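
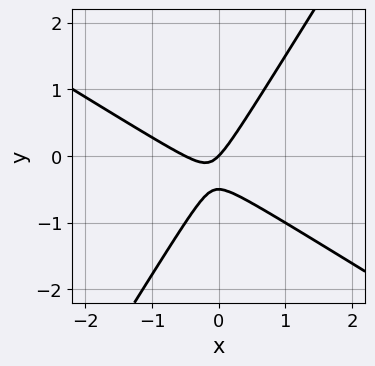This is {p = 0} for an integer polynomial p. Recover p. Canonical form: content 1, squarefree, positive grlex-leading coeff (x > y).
2*x^2 + 2*x*y - 2*y^2 + x - y

(a) The degree is 2 — the shape is more complex than any degree-1 curve.
(b) Observable constraints: it crosses the y-axis at the gridline y = 0; it meets the x-axis at x = 0 (among the integer gridlines).
(c) Solving for integer coefficients yields p as stated.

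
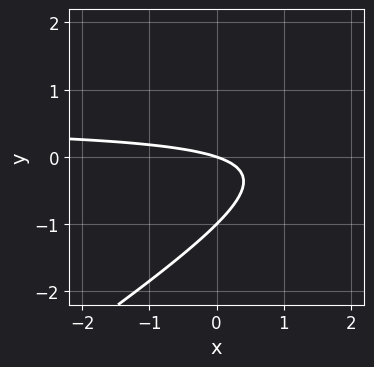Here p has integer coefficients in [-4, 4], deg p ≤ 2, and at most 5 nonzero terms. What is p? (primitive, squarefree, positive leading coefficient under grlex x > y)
2*x*y - 3*y^2 - x - 3*y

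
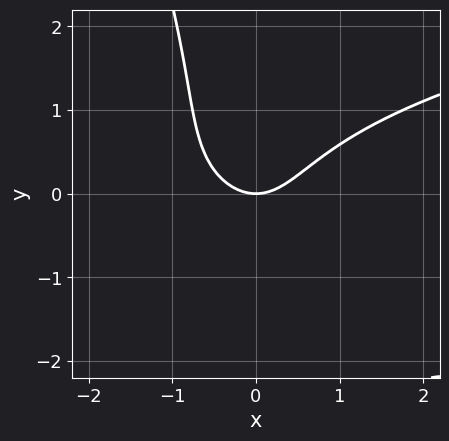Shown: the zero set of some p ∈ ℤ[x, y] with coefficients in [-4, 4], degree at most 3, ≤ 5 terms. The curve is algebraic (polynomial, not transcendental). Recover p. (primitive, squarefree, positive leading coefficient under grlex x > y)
3*x*y^2 + y^3 - 3*x^2 + 3*y

(a) Degree: a generic line meets the curve in up to 3 points, so deg p = 3.
(b) Checking where it meets the axes: it meets the x-axis at x = 0 (among the integer gridlines); it crosses the y-axis at the gridline y = 0.
(c) Putting this together gives p.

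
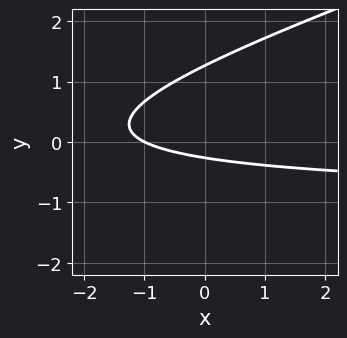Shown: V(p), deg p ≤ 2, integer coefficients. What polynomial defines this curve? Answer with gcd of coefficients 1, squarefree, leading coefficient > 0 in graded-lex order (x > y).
x*y - 3*y^2 + x + 3*y + 1

1. Degree: no degree-1 curve has this shape, so deg p = 2.
2. Reading off the gridlines: it meets the x-axis at x = -1 (among the integer gridlines).
3. Putting this together gives p.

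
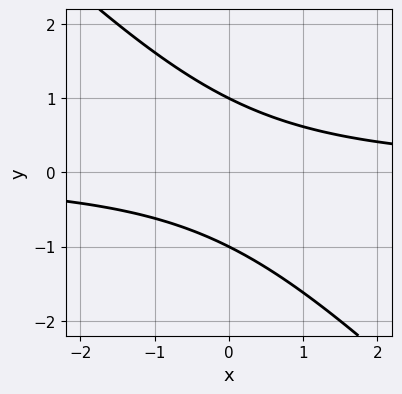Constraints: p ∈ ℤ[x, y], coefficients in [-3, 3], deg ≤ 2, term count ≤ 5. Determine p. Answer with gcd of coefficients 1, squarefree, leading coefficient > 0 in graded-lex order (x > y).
x*y + y^2 - 1

First, deg p = 2. A generic line meets the curve in up to 2 points.
Next, checking where it meets the axes: the y-axis gridline crossings are at y ∈ {-1, 1}; the curve avoids every integer x-axis point in the box.
Finally, the integer polynomial consistent with all of this is the stated p.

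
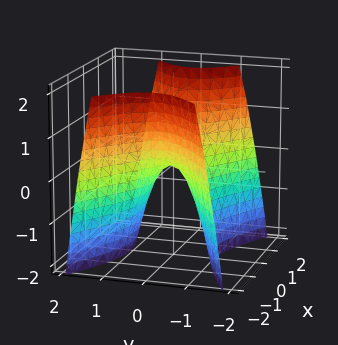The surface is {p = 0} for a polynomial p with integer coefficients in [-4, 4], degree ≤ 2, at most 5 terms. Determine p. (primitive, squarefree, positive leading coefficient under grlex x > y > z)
(a) Degree: a hyperbolic paraboloid; a quadric, so deg p = 2.
(b) Symmetries: mirror symmetry x ↦ −x ⇒ only even powers of x; the y ↦ −y reflection is a symmetry, so y appears only in even powers.
(c) From the visible intercepts: it crosses the x-axis at the gridline x = 0; it crosses the z-axis at the gridline z = 0.
(d) These observations pin down the coefficients.

x^2 - 2*y^2 - z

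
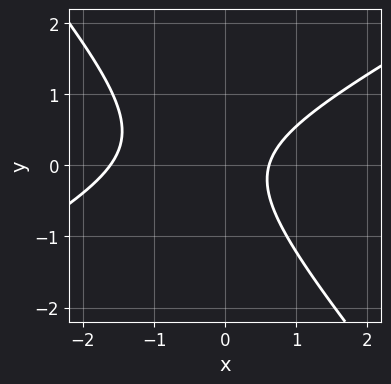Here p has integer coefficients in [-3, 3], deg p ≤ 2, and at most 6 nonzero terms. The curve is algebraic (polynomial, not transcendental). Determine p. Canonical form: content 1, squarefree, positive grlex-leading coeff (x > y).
2*x^2 - 2*x*y - 3*y^2 + 2*x - 2

First, degree: the shape is more complex than any degree-1 curve, so deg p = 2.
Then, observable constraints: the curve avoids every integer y-axis point in the box.
Finally, putting this together gives p.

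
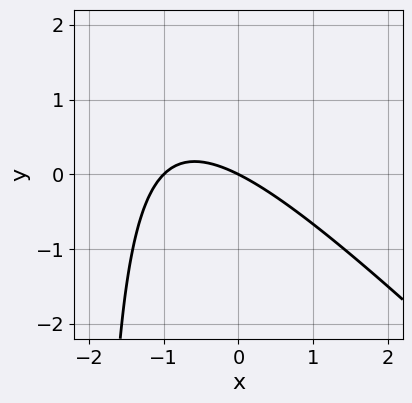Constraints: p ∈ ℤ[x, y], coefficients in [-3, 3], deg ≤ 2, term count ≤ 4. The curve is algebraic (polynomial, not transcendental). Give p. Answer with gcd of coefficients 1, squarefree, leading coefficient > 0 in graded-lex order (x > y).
x^2 + x*y + x + 2*y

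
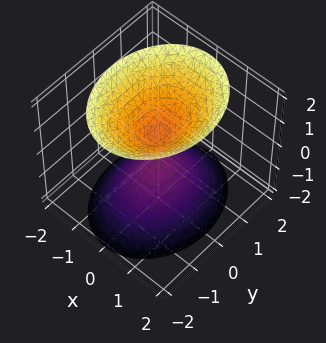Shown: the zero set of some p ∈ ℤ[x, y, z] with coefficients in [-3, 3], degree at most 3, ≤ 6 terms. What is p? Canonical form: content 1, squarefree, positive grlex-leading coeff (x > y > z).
First, I count 2 distinct pieces.
Then, deg p = 2.
Next, symmetries: it's symmetric under y → −y, forcing even powers of y; mirror symmetry z ↦ −z ⇒ only even powers of z; the x ↦ −x reflection is a symmetry, so x appears only in even powers.
Next, reading off the gridlines: no x-intercept at any integer in the box; it misses every integer gridline on the y-axis.
Finally, these observations pin down the coefficients.

3*x^2 + 2*y^2 - 2*z^2 + 1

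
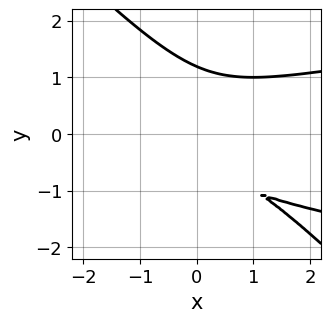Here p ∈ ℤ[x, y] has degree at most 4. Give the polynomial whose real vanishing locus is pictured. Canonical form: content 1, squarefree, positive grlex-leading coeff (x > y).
1. The degree is 3 — no degree-2 curve has this shape.
2. Against the integer gridlines: the curve avoids every integer x-axis point in the box.
3. Putting this together gives p.

2*x*y^2 + 2*y^3 - x^2 - 2*y - 1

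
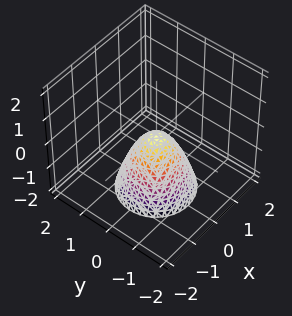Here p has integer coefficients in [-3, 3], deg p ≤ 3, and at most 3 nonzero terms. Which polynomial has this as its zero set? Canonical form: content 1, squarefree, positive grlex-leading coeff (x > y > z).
3*x^2 + 3*y^2 + 2*z

(a) deg p = 2. A single bowl opening along one axis; a quadric.
(b) By symmetry, the surface is invariant under rotation about z: p = q(x² + y², z).
(c) Observable constraints: one y-axis crossing is at y = 0; a circular section at z = -2 has radius between 1 and 2; it meets the x-axis at x = 0 (among the integer gridlines).
(d) Fitting integer coefficients to these (and the overall shape) gives p.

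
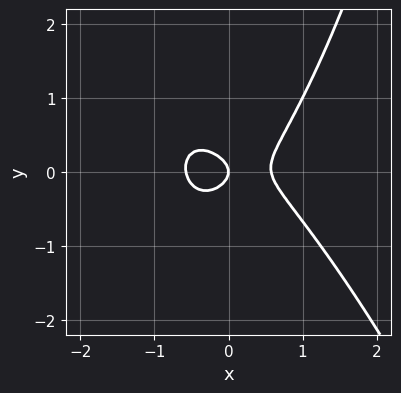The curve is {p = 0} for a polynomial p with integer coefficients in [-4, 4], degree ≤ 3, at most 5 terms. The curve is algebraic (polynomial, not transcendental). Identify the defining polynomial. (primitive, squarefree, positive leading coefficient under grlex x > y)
deg p = 3.
Observable constraints: one x-axis crossing is at x = 0; one y-axis crossing is at y = 0.
These observations pin down the coefficients.

3*x^3 + x^2*y - 3*y^2 - x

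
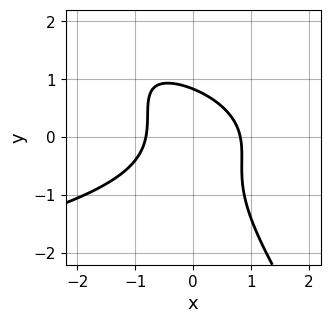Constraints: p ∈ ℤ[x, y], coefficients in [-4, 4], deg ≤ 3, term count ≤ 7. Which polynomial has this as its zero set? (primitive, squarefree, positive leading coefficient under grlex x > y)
3*x*y^2 + 2*y^3 + 3*x^2 + y - 2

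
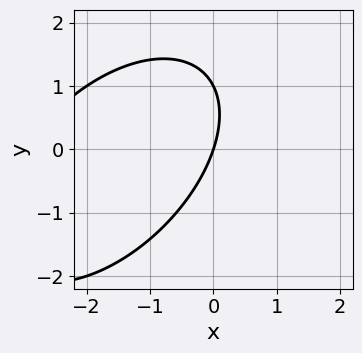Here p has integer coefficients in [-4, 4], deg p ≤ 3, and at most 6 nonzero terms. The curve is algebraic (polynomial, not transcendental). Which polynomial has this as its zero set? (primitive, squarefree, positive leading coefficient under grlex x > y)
Degree: no degree-1 curve has this shape, so deg p = 2.
From the axis intercepts and sections: the y-axis gridline crossings are at y ∈ {0, 1}; one x-axis crossing is at x = 0.
Assembling these constraints gives the stated polynomial.

x^2 - x*y + y^2 + 3*x - y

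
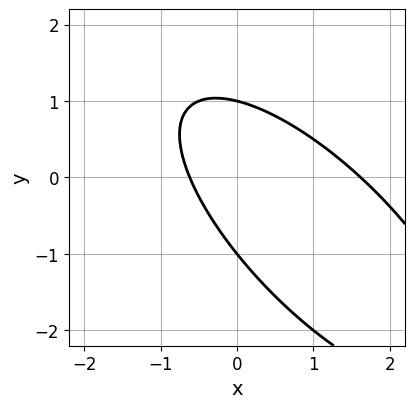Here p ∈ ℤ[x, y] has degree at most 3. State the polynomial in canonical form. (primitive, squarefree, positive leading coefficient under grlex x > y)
(a) Degree: the shape is more complex than any degree-1 curve, so deg p = 2.
(b) From the visible intercepts: among the integer gridlines, it crosses the y-axis at y ∈ {-1, 1}.
(c) Assembling these constraints gives the stated polynomial.

2*x^2 + 3*x*y + 2*y^2 - 2*x - 2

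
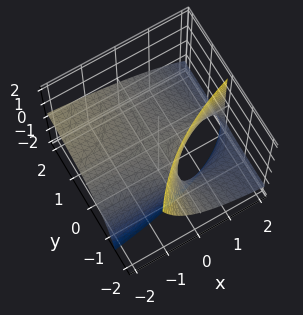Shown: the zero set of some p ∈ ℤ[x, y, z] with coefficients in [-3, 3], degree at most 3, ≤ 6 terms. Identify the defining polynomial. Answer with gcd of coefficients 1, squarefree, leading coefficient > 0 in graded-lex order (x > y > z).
x*y - x*z + 2*y*z + 2*z

(a) deg p = 2. No degree-1 surface has this shape.
(b) From the axis intercepts and sections: every point of the x-axis in the box is on the surface; one z-axis crossing is at z = 0; every point of the y-axis in the box is on the surface.
(c) Putting this together gives p.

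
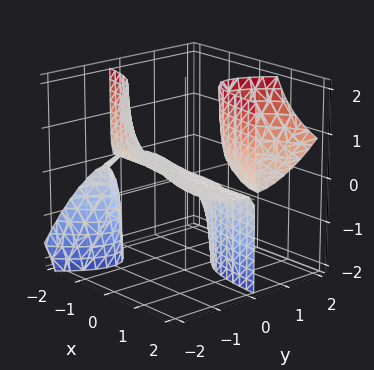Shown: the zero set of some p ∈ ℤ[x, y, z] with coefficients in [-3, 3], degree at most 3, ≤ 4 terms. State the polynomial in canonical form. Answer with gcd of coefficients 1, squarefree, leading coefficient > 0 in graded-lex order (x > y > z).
2*x*y*z - y^3 + y*z - z

I count 2 distinct pieces. They look like related sheets of one shape, so recover p as a whole.
deg p = 3. No degree-2 surface has this shape.
From the axis intercepts and sections: it crosses the z-axis at the gridline z = 0; it meets the y-axis at y = 0 (among the integer gridlines).
Fitting integer coefficients to these (and the overall shape) gives p. Check: (1, 0, 0) on the x-axis lies on the surface, and p(1, 0, 0) = 0. ✓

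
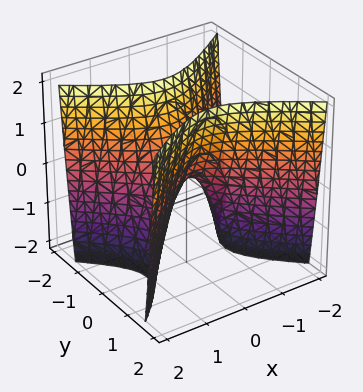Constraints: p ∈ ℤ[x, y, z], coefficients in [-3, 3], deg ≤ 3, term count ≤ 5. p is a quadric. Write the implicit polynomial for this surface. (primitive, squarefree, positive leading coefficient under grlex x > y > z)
(a) deg p = 2. A hyperbolic paraboloid; a quadric.
(b) Symmetries: mirror symmetry y ↦ −y ⇒ only even powers of y; mirror symmetry x ↦ −x ⇒ only even powers of x.
(c) Reading off the gridlines: it crosses the x-axis at the gridline x = 0; one z-axis crossing is at z = 0; one y-axis crossing is at y = 0.
(d) Together with the visible shape, these determine p as stated.

2*x^2 - 3*y^2 + z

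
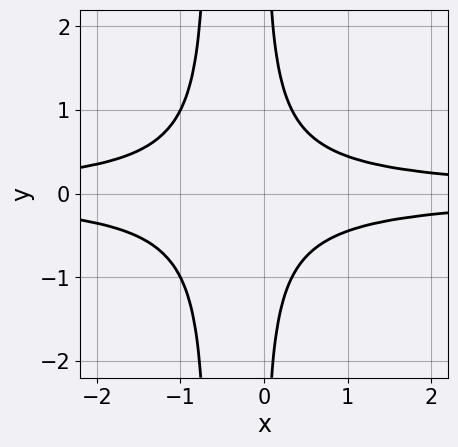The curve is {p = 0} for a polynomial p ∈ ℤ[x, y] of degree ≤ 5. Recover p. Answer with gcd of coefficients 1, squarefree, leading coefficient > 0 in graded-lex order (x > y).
The degree is 4 — the shape is more complex than any degree-3 curve.
Symmetries: mirror symmetry y ↦ −y ⇒ only even powers of y.
From the visible intercepts: no x-intercept at any integer in the box; the curve avoids every integer y-axis point in the box.
The integer polynomial consistent with all of this is the stated p.

3*x^2*y^2 + 2*x*y^2 - 1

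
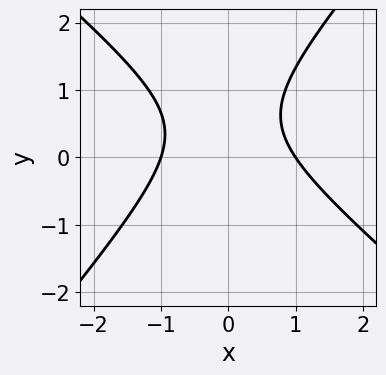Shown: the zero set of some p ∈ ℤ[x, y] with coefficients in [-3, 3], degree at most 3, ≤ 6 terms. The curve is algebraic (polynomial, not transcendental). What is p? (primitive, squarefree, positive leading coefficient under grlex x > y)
3*x^2 + x*y - 3*y^2 + 3*y - 3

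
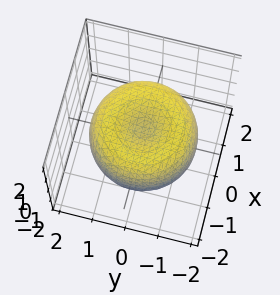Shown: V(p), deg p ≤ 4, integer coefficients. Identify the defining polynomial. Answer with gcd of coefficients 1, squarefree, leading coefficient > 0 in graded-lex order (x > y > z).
x^4 + 2*x^2*y^2 + y^4 - 2*x^2 - 2*y^2 + 2*z^2 - 1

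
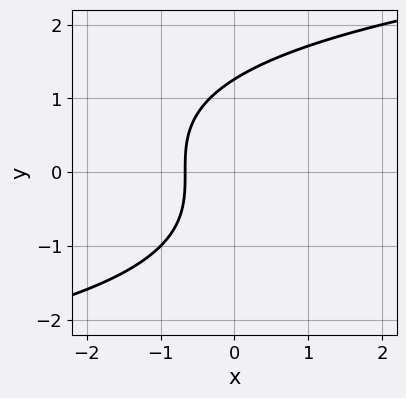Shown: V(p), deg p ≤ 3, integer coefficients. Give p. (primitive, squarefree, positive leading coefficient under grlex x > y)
y^3 - 3*x - 2

First, degree: a generic line meets the curve in up to 3 points, so deg p = 3.
Finally, the integer polynomial consistent with all of this is the stated p.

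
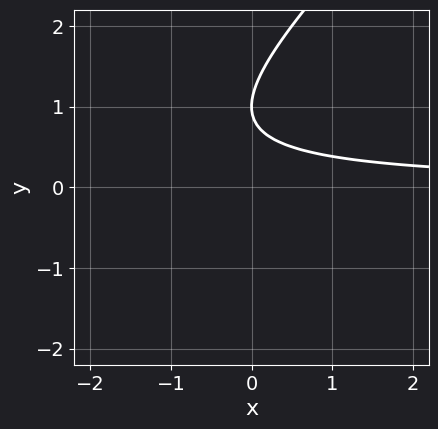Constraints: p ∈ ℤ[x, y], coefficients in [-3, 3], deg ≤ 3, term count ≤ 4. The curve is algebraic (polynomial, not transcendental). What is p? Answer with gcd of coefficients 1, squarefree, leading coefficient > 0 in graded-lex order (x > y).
x*y - y^2 + 2*y - 1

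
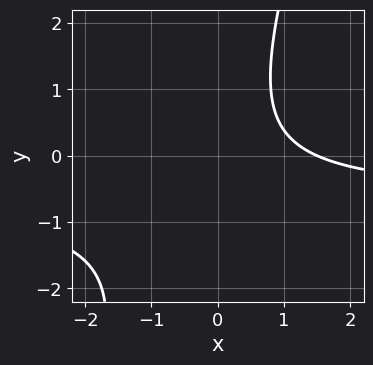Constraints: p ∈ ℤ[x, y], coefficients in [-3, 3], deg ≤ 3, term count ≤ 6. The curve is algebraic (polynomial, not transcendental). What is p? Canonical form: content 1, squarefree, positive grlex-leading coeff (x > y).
3*x*y - y^2 + 2*x - 3

Degree: the shape is more complex than any degree-1 curve, so deg p = 2.
Reading off the gridlines: the curve avoids every integer y-axis point in the box.
Fitting integer coefficients to these (and the overall shape) gives p.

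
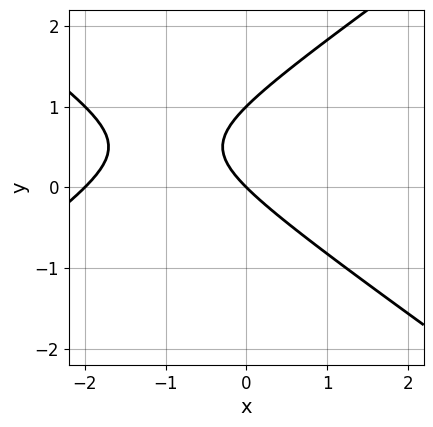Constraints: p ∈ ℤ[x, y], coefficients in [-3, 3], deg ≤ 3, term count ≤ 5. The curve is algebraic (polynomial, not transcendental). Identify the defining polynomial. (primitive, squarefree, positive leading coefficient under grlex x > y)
x^2 - 2*y^2 + 2*x + 2*y

First, deg p = 2.
Then, from the axis intercepts and sections: the x-axis gridline crossings are at x ∈ {-2, 0}; among the integer gridlines, it crosses the y-axis at y ∈ {0, 1}.
Finally, these observations pin down the coefficients.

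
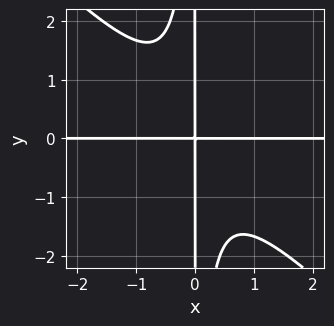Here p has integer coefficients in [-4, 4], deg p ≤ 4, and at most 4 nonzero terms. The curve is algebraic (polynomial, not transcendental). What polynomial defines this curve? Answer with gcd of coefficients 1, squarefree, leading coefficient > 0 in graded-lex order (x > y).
3*x^3*y + 3*x^2*y^2 + 2*x*y

1. deg p = 4.
2. Checking where it meets the axes: the visible x-axis segment lies entirely on the curve; every point of the y-axis in the box is on the curve.
3. Fitting integer coefficients to these (and the overall shape) gives p.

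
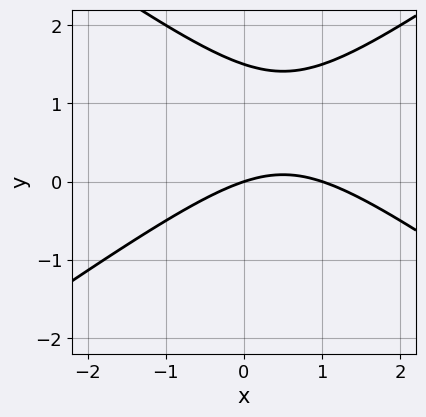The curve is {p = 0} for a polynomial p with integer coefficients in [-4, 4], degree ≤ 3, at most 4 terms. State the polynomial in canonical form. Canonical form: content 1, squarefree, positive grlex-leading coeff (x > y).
The degree is 2 — no degree-1 curve has this shape.
From the visible intercepts: among the integer gridlines, it crosses the x-axis at x ∈ {0, 1}; it crosses the y-axis at the gridline y = 0.
The integer polynomial consistent with all of this is the stated p.

x^2 - 2*y^2 - x + 3*y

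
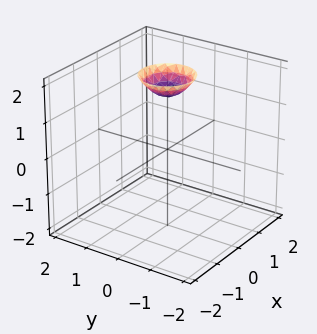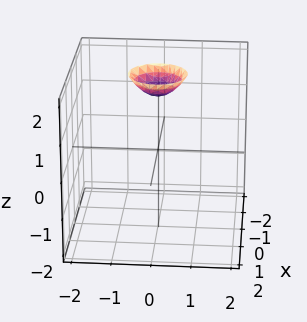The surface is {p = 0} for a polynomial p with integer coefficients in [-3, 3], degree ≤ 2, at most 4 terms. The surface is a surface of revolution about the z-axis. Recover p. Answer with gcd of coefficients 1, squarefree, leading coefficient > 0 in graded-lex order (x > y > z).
2*x^2 + 2*y^2 - 2*z + 3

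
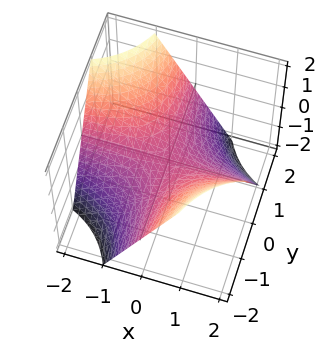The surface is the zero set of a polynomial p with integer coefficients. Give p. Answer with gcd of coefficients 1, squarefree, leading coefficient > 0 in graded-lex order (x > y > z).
x*y + z

deg p = 2.
From the axis intercepts and sections: every point of the y-axis in the box is on the surface; every point of the x-axis in the box is on the surface; one z-axis crossing is at z = 0.
Assembling these constraints gives the stated polynomial.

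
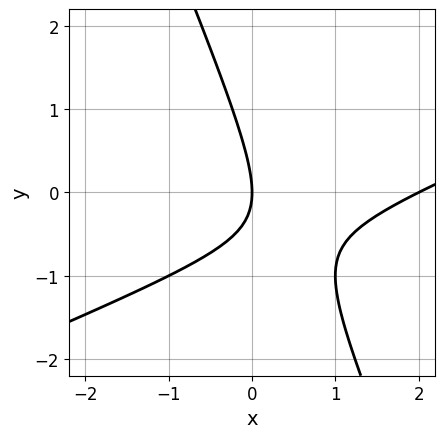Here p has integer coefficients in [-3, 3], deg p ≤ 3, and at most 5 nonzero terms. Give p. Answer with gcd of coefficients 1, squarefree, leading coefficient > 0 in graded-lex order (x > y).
x^2 - 2*x*y - y^2 - 2*x

(a) Degree: no degree-1 curve has this shape, so deg p = 2.
(b) Observable constraints: among the integer gridlines, it crosses the x-axis at x ∈ {0, 2}; it crosses the y-axis at the gridline y = 0.
(c) Solving for integer coefficients yields p as stated.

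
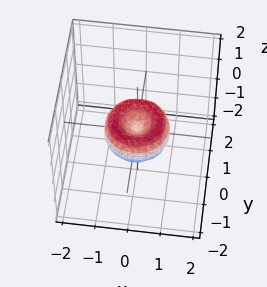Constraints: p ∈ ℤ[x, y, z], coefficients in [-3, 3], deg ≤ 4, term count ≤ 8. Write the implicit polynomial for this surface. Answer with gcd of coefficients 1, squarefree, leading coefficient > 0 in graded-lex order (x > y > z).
x^4 + 2*x^2*y^2 + y^4 - x^2 - y^2 + z^2

1. The degree is 4 — no degree-3 surface has this shape.
2. By symmetry, the surface is invariant under rotation about z: p = q(x² + y², z).
3. From the visible intercepts: among the integer gridlines, it crosses the y-axis at y ∈ {-1, 0, 1}; a circular section at z = 0 has radius exactly 1; the x-axis gridline crossings are at x ∈ {-1, 0, 1}.
4. Solving for integer coefficients yields p as stated.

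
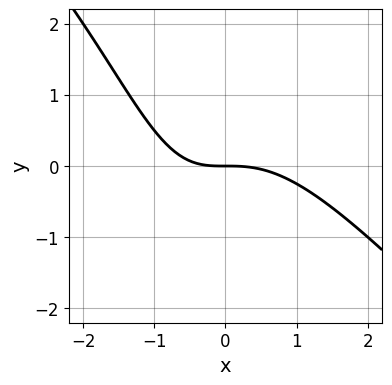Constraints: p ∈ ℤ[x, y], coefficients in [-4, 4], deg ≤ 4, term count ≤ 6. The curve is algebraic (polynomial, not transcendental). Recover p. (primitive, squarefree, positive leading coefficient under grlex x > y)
(a) Degree: a generic line meets the curve in up to 3 points, so deg p = 3.
(b) Observable constraints: one y-axis crossing is at y = 0; it crosses the x-axis at the gridline x = 0.
(c) The integer polynomial consistent with all of this is the stated p.

x^3 + x^2*y + x*y + 2*y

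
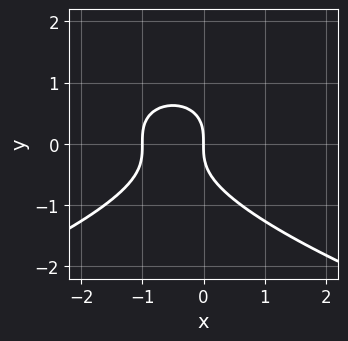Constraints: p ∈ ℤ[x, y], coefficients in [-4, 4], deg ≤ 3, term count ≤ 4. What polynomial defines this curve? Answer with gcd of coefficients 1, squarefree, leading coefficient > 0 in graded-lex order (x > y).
y^3 + x^2 + x

1. deg p = 3.
2. Observable constraints: it crosses the y-axis at the gridline y = 0; the x-axis gridline crossings are at x ∈ {-1, 0}.
3. Solving for integer coefficients yields p as stated.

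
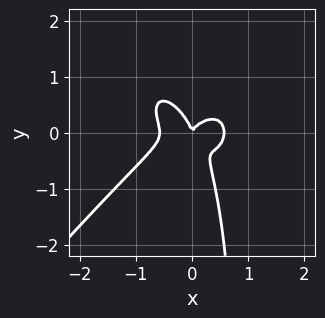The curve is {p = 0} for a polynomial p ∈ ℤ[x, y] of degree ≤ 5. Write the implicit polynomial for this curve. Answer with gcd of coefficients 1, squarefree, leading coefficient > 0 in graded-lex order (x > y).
(a) Degree: the shape is more complex than any degree-3 curve, so deg p = 4.
(b) Against the integer gridlines: it meets the y-axis at y = 0 (among the integer gridlines); one x-axis crossing is at x = 0.
(c) These observations pin down the coefficients.

3*x^4 - 2*x*y^3 + 3*x*y^2 + 2*y^3 - x^2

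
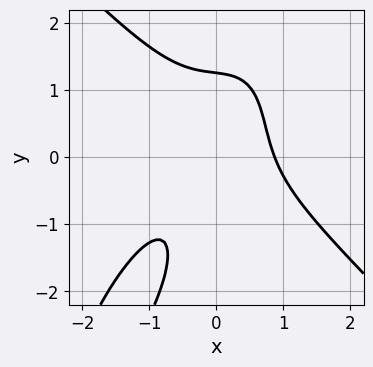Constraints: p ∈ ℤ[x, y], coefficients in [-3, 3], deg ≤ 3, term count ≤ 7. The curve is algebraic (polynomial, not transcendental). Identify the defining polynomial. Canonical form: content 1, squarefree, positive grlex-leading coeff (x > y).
(a) The degree is 3 — a generic line meets the curve in up to 3 points.
(b) Putting this together gives p.

3*x^3 - 2*x*y^2 + y^3 + 3*x*y - 2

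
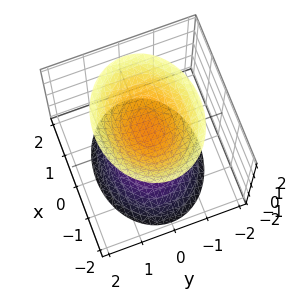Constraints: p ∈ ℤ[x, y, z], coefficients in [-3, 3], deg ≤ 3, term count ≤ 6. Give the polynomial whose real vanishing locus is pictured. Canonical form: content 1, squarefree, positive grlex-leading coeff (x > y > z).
2*x^2 + 3*y^2 - 2*z^2 + 2

1. There are 2 components. Treating them together as one polynomial.
2. deg p = 2. Two sheets facing apart; a quadric.
3. Symmetries: mirror symmetry z ↦ −z ⇒ only even powers of z; the y ↦ −y reflection is a symmetry, so y appears only in even powers; the x ↦ −x reflection is a symmetry, so x appears only in even powers.
4. Checking where it meets the axes: the surface avoids every integer x-axis point in the box; among the integer gridlines, it crosses the z-axis at z ∈ {-1, 1}.
5. The integer polynomial consistent with all of this is the stated p.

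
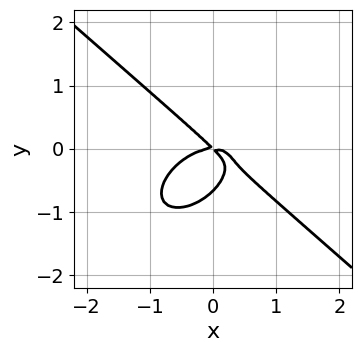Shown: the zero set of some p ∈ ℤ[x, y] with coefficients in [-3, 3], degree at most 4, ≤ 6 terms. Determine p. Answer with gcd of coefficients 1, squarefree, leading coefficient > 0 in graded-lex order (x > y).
1. The degree is 3 — no degree-2 curve has this shape.
2. From the visible intercepts: it meets the y-axis at y = 0 (among the integer gridlines); one x-axis crossing is at x = 0.
3. Fitting integer coefficients to these (and the overall shape) gives p.

2*x^3 + 3*y^3 + 2*x*y + 2*y^2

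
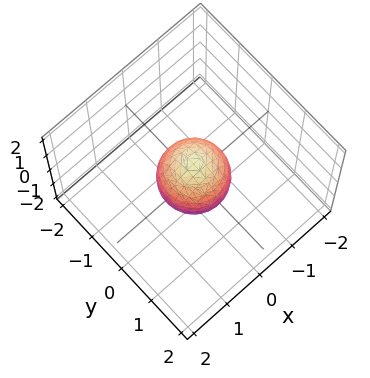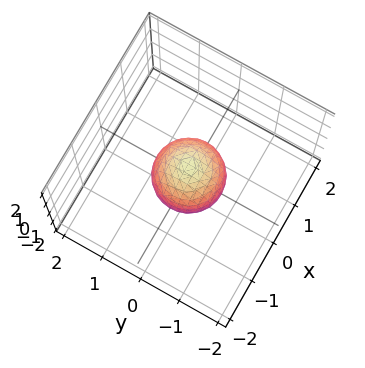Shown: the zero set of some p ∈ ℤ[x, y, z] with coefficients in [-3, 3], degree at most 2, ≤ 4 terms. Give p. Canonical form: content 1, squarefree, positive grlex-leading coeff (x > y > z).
3*x^2 + 3*y^2 + 2*z^2 - 2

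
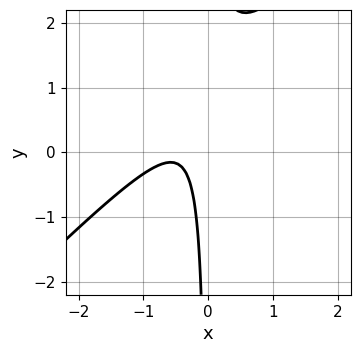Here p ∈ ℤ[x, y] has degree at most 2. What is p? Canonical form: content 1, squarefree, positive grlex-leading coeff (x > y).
3*x^2 - 3*x*y + 3*x + 1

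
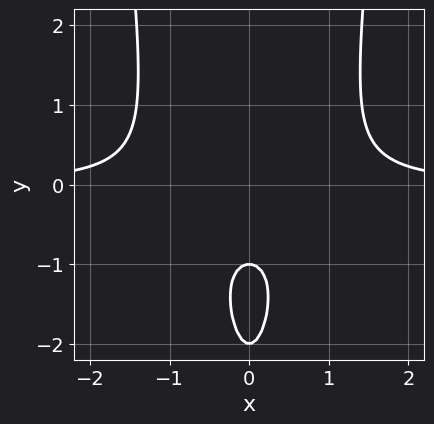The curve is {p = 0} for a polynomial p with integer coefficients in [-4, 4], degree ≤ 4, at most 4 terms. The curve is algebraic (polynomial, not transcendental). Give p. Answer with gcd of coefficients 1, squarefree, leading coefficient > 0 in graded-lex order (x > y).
3*x^2*y - y^2 - 3*y - 2

(a) The degree is 3 — no degree-2 curve has this shape.
(b) Symmetries: it's symmetric under x → −x, forcing even powers of x.
(c) Observable constraints: among the integer gridlines, it crosses the y-axis at y ∈ {-2, -1}; the curve avoids every integer x-axis point in the box.
(d) Fitting integer coefficients to these (and the overall shape) gives p.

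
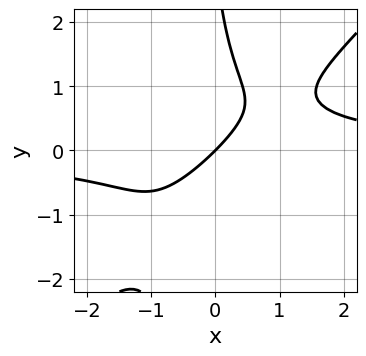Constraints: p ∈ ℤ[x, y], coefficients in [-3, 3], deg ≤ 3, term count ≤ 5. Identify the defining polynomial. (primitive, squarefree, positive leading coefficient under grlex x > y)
3*x^2*y - 3*x*y^2 - y^2 - 3*x + 3*y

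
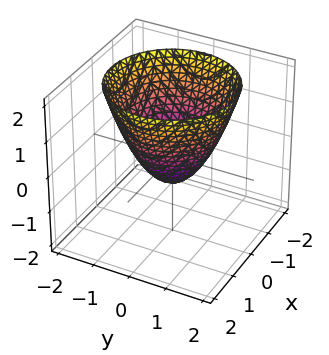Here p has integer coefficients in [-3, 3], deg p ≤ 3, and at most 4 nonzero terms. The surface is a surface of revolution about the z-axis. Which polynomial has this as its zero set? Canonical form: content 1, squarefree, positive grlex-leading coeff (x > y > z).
1. deg p = 2. No degree-1 surface has this shape.
2. Symmetry: the z-axis is an axis of rotation, so x and y enter only as x² + y².
3. Checking where it meets the axes: a circular section at z = 1 has radius between 1 and 2.
4. Matching integer coefficients to the picture gives p.

3*x^2 + 3*y^2 - 3*z - 2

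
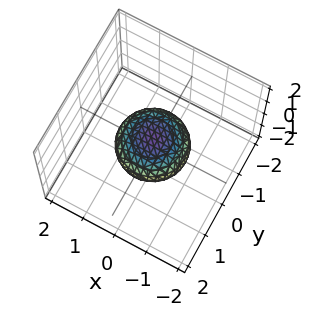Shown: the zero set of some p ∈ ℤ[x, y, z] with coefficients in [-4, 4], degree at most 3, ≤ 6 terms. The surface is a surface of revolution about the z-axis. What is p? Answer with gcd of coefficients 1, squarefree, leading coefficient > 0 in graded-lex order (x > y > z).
First, degree: the shape is more complex than any degree-1 surface, so deg p = 2.
Then, symmetry: the z-axis is an axis of rotation, so x and y enter only as x² + y².
Then, checking where it meets the axes: among the integer gridlines, it crosses the x-axis at x ∈ {-1, 1}; a circular section at z = 0 has radius exactly 1; the y-axis gridline crossings are at y ∈ {-1, 1}.
Finally, the integer polynomial consistent with all of this is the stated p.

x^2 + y^2 + 2*z^2 - 1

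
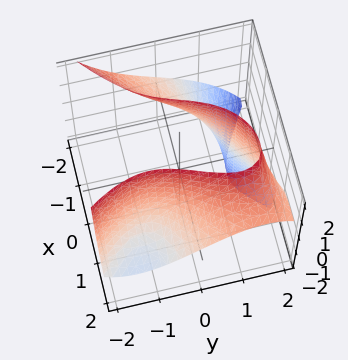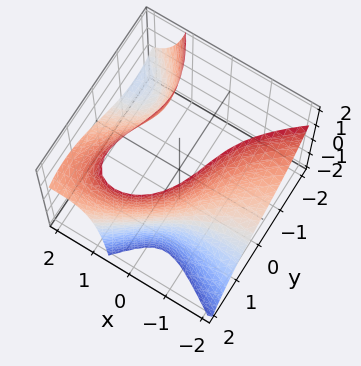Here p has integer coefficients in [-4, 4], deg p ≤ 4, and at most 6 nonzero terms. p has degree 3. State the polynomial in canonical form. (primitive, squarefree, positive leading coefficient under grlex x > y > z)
(a) deg p = 3. A generic line meets the surface in up to 3 points.
(b) Against the integer gridlines: no x-intercept at any integer in the box; the surface avoids every integer z-axis point in the box.
(c) Assembling these constraints gives the stated polynomial.

2*x^2*z + y^3 - 3*x*y - 3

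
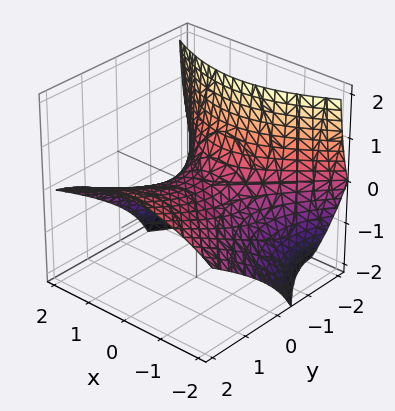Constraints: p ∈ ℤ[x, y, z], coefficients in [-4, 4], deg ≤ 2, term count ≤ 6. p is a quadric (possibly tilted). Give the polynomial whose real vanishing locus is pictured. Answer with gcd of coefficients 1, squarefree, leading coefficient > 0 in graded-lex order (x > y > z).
First, degree: a generic line meets the surface in up to 2 points, so deg p = 2.
Then, against the integer gridlines: it crosses the x-axis at the gridline x = 0; it meets the y-axis at y = 0 (among the integer gridlines).
Finally, the integer polynomial consistent with all of this is the stated p.

x^2 - y^2 + 2*y*z + 3*z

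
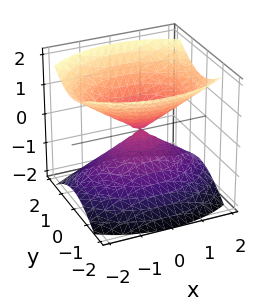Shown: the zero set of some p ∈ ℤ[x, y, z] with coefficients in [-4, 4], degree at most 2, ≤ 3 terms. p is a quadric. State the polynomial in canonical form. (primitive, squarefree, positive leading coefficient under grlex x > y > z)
x^2 + 2*y^2 - 2*z^2

There are 2 components.
The degree is 2 — a double cone through the origin; a quadric.
Symmetries: the y ↦ −y reflection is a symmetry, so y appears only in even powers; the x ↦ −x reflection is a symmetry, so x appears only in even powers; mirror symmetry z ↦ −z ⇒ only even powers of z.
Observable constraints: one z-axis crossing is at z = 0; it crosses the x-axis at the gridline x = 0.
The integer polynomial consistent with all of this is the stated p.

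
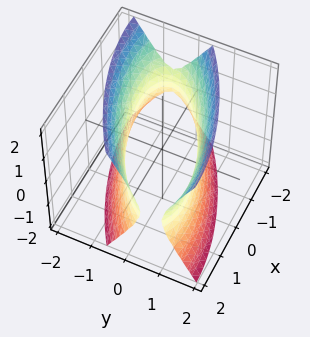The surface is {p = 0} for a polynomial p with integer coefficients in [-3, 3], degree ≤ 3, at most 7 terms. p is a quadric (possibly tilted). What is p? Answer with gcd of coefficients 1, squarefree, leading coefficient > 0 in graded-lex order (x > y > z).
x^2 - 2*x*y + 3*y^2 - z^2 - 3

The degree is 2 — the shape is more complex than any degree-1 surface.
Observable constraints: the surface avoids every integer z-axis point in the box; among the integer gridlines, it crosses the y-axis at y ∈ {-1, 1}.
Together with the visible shape, these determine p as stated.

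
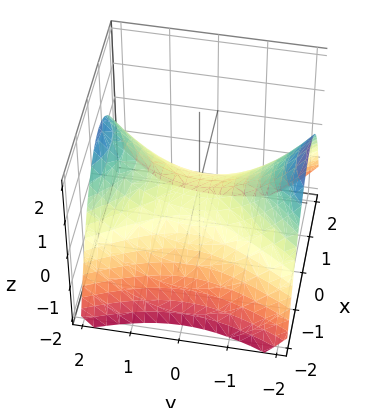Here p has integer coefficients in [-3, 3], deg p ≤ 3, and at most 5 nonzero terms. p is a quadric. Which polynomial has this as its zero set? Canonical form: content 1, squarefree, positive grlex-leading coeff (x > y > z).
1. deg p = 2. A saddle surface; a quadric.
2. Symmetries: the x ↦ −x reflection is a symmetry, so x appears only in even powers; the y ↦ −y reflection is a symmetry, so y appears only in even powers.
3. From the visible intercepts: it crosses the y-axis at the gridline y = 0; it crosses the x-axis at the gridline x = 0.
4. Assembling these constraints gives the stated polynomial.

2*x^2 - y^2 + 3*z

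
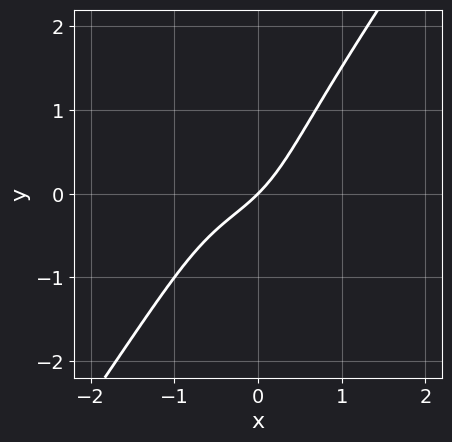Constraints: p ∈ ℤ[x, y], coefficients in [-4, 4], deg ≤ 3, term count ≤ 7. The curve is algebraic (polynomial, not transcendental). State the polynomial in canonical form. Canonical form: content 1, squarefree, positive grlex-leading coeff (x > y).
3*x^3 - y^3 + 2*x^2 + 3*x - 3*y

First, degree: no degree-2 curve has this shape, so deg p = 3.
Then, from the axis intercepts and sections: one x-axis crossing is at x = 0; one y-axis crossing is at y = 0.
Finally, fitting integer coefficients to these (and the overall shape) gives p.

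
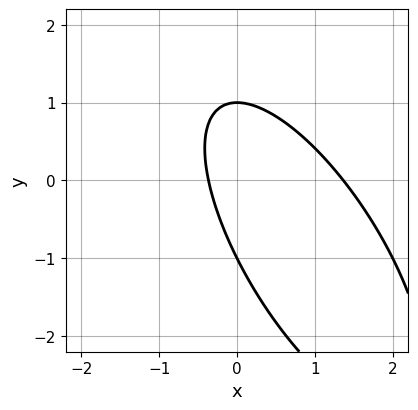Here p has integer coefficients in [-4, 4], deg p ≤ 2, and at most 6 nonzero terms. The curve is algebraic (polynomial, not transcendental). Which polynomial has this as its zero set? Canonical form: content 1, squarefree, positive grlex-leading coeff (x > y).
First, the degree is 2 — the shape is more complex than any degree-1 curve.
Next, reading off the gridlines: among the integer gridlines, it crosses the y-axis at y ∈ {-1, 1}.
Finally, solving for integer coefficients yields p as stated.

2*x^2 + 2*x*y + y^2 - 2*x - 1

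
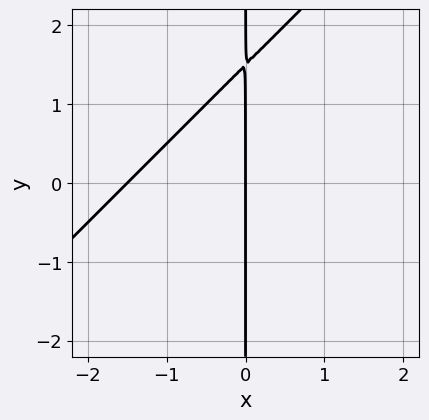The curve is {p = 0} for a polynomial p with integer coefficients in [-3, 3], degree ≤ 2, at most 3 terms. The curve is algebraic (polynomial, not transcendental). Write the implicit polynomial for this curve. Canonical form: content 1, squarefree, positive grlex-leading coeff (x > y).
First, the degree is 2 — a generic line meets the curve in up to 2 points.
Then, observable constraints: every point of the y-axis in the box is on the curve; one x-axis crossing is at x = 0.
Finally, the integer polynomial consistent with all of this is the stated p.

2*x^2 - 2*x*y + 3*x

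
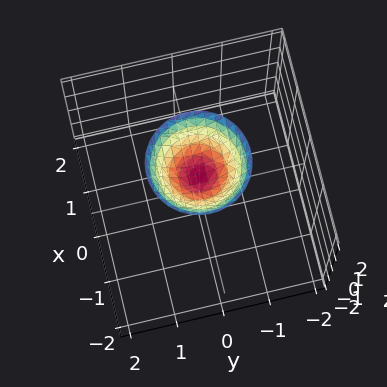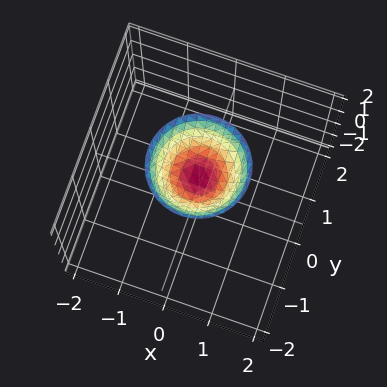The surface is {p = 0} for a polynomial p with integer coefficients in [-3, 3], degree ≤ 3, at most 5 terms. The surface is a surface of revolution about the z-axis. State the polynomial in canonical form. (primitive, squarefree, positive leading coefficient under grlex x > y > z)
(a) Degree: no degree-1 surface has this shape, so deg p = 2.
(b) Symmetry: every cross-section ⟂ z is a circle, so x, y appear only via x² + y².
(c) Checking where it meets the axes: no y-intercept at any integer in the box; a circular section at z = 2 has radius exactly 1.
(d) Matching integer coefficients to the picture gives p. Check: (0, 0, 1) on the z-axis lies on the surface, and p(0, 0, 1) = 0. ✓

x^2 + y^2 - z + 1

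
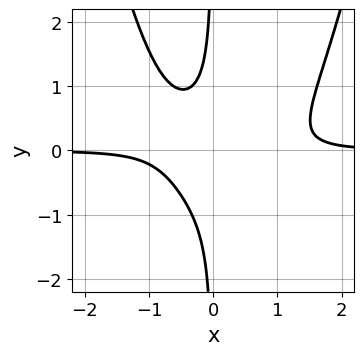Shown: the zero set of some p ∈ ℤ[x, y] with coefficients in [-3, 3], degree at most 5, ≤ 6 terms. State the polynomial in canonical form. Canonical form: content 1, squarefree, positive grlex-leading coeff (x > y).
Degree: a generic line meets the curve in up to 4 points, so deg p = 4.
Checking where it meets the axes: it misses every integer gridline on the x-axis; the curve avoids every integer y-axis point in the box.
The integer polynomial consistent with all of this is the stated p.

3*x^3*y - 2*x^2*y - 3*x*y^2 - x*y - 1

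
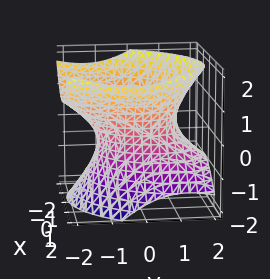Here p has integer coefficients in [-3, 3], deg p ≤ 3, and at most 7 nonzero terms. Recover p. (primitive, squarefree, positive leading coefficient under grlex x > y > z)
1. The degree is 2 — no degree-1 surface has this shape.
2. Reading off the gridlines: among the integer gridlines, it crosses the x-axis at x ∈ {-1, 1}; no z-intercept at any integer in the box.
3. Putting this together gives p.

3*x^2 - x*y + 2*y^2 + 2*y*z - 3*z^2 - 3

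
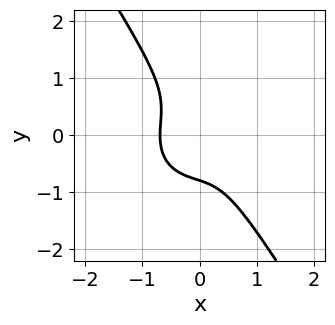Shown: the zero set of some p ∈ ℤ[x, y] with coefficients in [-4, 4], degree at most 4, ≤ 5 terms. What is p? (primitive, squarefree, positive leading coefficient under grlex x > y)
(a) The degree is 3 — no degree-2 curve has this shape.
(b) Putting this together gives p.

3*x^3 + 2*x*y^2 + 2*y^3 + 1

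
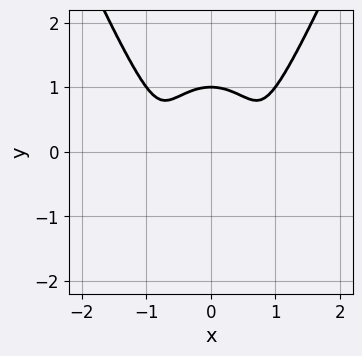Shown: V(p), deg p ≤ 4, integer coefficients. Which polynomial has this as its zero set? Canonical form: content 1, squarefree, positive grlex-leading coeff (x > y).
2*x^4 - y^3 - 2*x^2 + 1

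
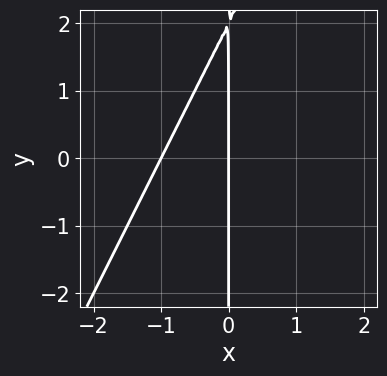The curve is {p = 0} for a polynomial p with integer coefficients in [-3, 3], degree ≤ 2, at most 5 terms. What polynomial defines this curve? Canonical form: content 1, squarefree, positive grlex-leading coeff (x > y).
1. Degree: a generic line meets the curve in up to 2 points, so deg p = 2.
2. From the axis intercepts and sections: the x-axis gridline crossings are at x ∈ {-1, 0}; the visible y-axis segment lies entirely on the curve.
3. Solving for integer coefficients yields p as stated.

2*x^2 - x*y + 2*x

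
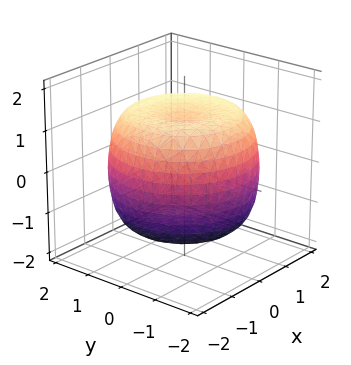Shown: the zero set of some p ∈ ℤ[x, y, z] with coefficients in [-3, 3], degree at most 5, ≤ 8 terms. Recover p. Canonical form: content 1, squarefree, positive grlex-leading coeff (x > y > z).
x^4 + 2*x^2*y^2 + y^4 - 2*x^2 - 2*y^2 + 2*z^2 - 3

1. The degree is 4 — no degree-3 surface has this shape.
2. Symmetry: every cross-section ⟂ z is a circle, so x, y appear only via x² + y².
3. Reading off the gridlines: a circular section at z = 0 has radius between 1 and 2.
4. Fitting integer coefficients to these (and the overall shape) gives p.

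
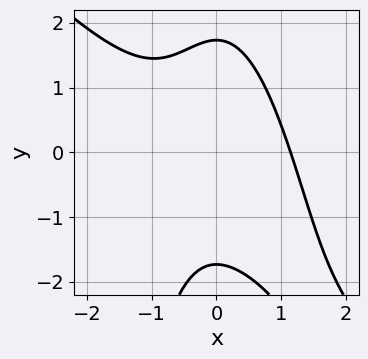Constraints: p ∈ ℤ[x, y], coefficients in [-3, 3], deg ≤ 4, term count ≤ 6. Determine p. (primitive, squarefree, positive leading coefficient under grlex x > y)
Degree: a generic line meets the curve in up to 3 points, so deg p = 3.
The integer polynomial consistent with all of this is the stated p.

2*x^3 + 2*x^2*y + y^2 - 3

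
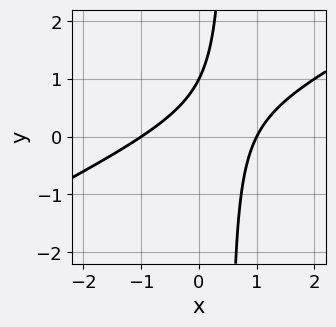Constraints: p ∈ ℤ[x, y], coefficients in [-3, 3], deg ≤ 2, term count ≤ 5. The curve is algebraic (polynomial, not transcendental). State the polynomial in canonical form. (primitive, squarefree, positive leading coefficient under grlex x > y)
(a) Degree: a generic line meets the curve in up to 2 points, so deg p = 2.
(b) Reading off the gridlines: the x-axis gridline crossings are at x ∈ {-1, 1}; it crosses the y-axis at the gridline y = 1.
(c) Assembling these constraints gives the stated polynomial.

x^2 - 2*x*y + y - 1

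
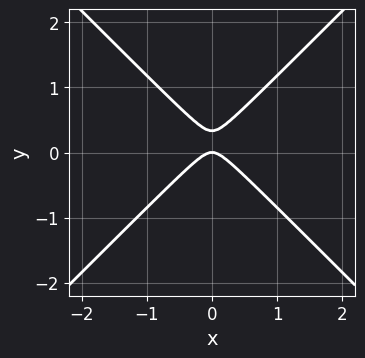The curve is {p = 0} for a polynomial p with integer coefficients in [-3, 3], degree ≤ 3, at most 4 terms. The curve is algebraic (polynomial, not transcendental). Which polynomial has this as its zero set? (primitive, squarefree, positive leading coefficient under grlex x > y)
3*x^2 - 3*y^2 + y

First, degree: a generic line meets the curve in up to 2 points, so deg p = 2.
Then, symmetries: it's symmetric under x → −x, forcing even powers of x.
Next, from the visible intercepts: one y-axis crossing is at y = 0; it crosses the x-axis at the gridline x = 0.
Finally, solving for integer coefficients yields p as stated.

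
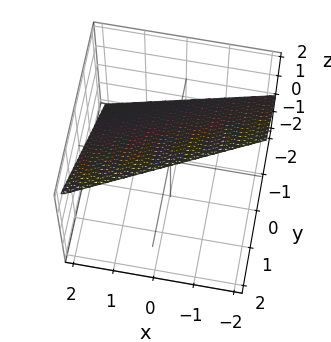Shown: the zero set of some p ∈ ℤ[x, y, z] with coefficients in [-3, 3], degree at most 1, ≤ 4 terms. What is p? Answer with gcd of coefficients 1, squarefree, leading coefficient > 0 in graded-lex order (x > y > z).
x - 2*y + 2*z - 2

1. The degree is 1 — the surface is flat (a plane).
2. From the axis intercepts and sections: one y-axis crossing is at y = -1; it crosses the z-axis at the gridline z = 1.
3. The integer polynomial consistent with all of this is the stated p.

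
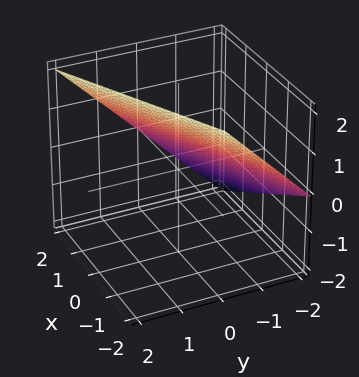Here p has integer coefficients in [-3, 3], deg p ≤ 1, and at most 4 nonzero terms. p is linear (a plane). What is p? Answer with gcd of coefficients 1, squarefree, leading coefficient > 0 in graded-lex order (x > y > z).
First, deg p = 1. The surface is flat (a plane).
Then, from the axis intercepts and sections: it meets the x-axis at x = 2 (among the integer gridlines); it meets the z-axis at z = 1 (among the integer gridlines); it meets the y-axis at y = -1 (among the integer gridlines).
Finally, solving for integer coefficients yields p as stated.

x - 2*y + 2*z - 2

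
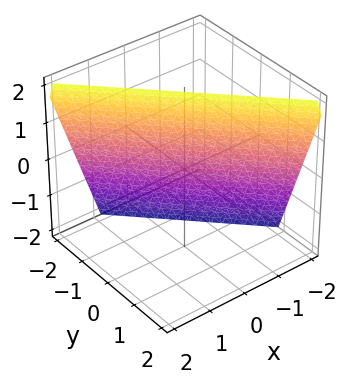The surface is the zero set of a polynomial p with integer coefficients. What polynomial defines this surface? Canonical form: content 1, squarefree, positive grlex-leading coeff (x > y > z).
1. deg p = 1. Every cross-section is a straight line — this is a plane.
2. Observable constraints: it crosses the z-axis at the gridline z = 2.
3. Together with the visible shape, these determine p as stated.

3*x + 3*y - z + 2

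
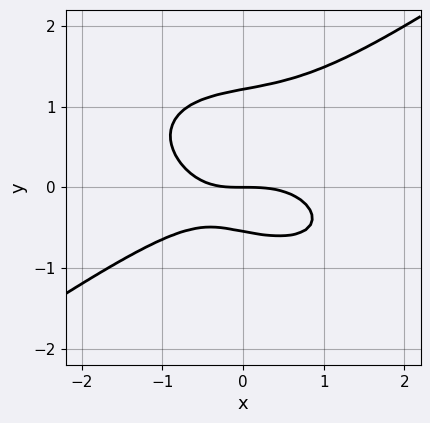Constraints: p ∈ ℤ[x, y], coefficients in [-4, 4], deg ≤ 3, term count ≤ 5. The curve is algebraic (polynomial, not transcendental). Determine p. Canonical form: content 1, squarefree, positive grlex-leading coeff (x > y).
deg p = 3. The shape is more complex than any degree-2 curve.
Against the integer gridlines: one y-axis crossing is at y = 0; one x-axis crossing is at x = 0.
Solving for integer coefficients yields p as stated.

x^3 - 3*y^3 + x*y + 2*y^2 + 2*y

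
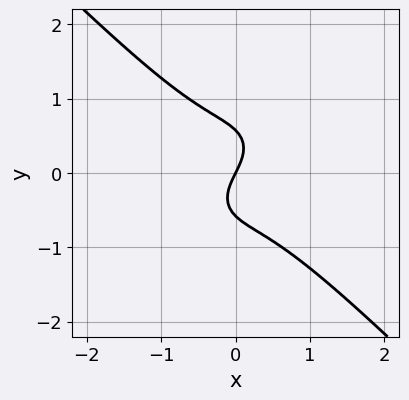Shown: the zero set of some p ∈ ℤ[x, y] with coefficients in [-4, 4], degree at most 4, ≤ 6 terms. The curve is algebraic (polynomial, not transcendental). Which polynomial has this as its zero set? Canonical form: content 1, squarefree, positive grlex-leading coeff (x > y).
3*x^3 + 3*y^3 + 2*x - y

(a) deg p = 3. The shape is more complex than any degree-2 curve.
(b) Checking where it meets the axes: it crosses the x-axis at the gridline x = 0; one y-axis crossing is at y = 0.
(c) Putting this together gives p.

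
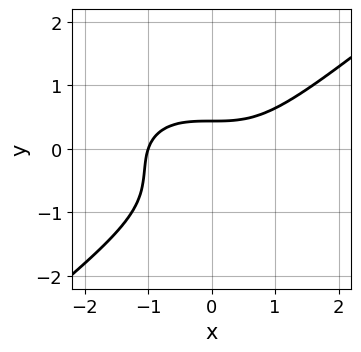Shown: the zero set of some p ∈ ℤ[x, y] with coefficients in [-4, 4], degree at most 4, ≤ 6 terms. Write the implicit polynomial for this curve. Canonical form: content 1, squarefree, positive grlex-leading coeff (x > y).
x^3 - 2*y^3 - 2*y^2 - y + 1

First, deg p = 3.
Next, observable constraints: it crosses the x-axis at the gridline x = -1.
Finally, fitting integer coefficients to these (and the overall shape) gives p.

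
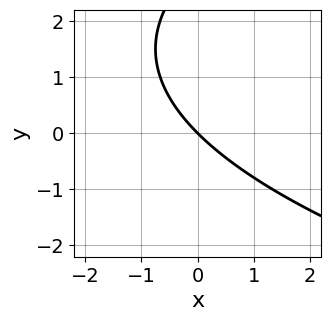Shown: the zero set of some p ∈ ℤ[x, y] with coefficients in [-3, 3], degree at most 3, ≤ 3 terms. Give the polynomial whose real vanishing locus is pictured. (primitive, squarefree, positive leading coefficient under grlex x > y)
deg p = 2. A generic line meets the curve in up to 2 points.
From the axis intercepts and sections: it crosses the y-axis at the gridline y = 0; one x-axis crossing is at x = 0.
Fitting integer coefficients to these (and the overall shape) gives p.

y^2 - 3*x - 3*y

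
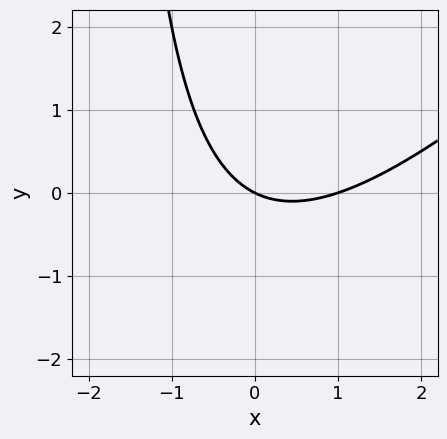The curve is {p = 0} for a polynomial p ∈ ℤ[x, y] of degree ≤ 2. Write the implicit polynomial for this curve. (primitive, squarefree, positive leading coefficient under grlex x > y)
x^2 - x*y - x - 2*y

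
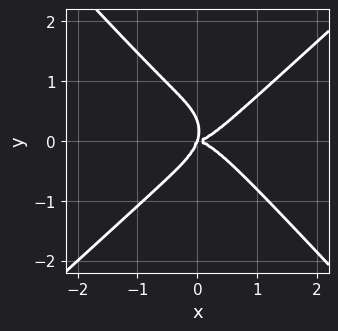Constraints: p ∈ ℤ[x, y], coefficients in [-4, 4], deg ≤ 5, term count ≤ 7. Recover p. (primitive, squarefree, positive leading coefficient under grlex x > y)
3*x^4 - x^3*y - 3*y^4 - 3*x*y^2 + y^3

The degree is 4 — a generic line meets the curve in up to 4 points.
From the visible intercepts: it crosses the y-axis at the gridline y = 0; it meets the x-axis at x = 0 (among the integer gridlines).
Putting this together gives p.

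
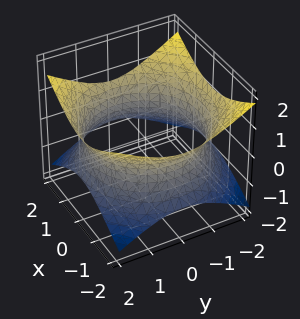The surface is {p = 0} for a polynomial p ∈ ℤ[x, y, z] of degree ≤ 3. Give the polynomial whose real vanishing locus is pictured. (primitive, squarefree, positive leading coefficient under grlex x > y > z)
x^2 + y^2 - 2*z^2 - 3

The degree is 2 — an hourglass — one-sheet hyperboloid; a quadric.
Symmetries: rotational symmetry about the z-axis ⇒ p depends on x, y only through x² + y²; it's symmetric under z → −z, forcing even powers of z.
Checking where it meets the axes: the surface avoids every integer z-axis point in the box; a circular section at z = 0 has radius between 1 and 2.
Together with the visible shape, these determine p as stated.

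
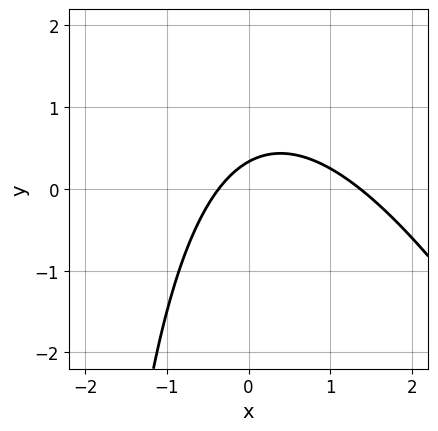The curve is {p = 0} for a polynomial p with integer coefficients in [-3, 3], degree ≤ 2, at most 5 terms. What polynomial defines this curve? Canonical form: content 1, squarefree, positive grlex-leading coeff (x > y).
The degree is 2 — the shape is more complex than any degree-1 curve.
Solving for integer coefficients yields p as stated.

2*x^2 + x*y - 2*x + 3*y - 1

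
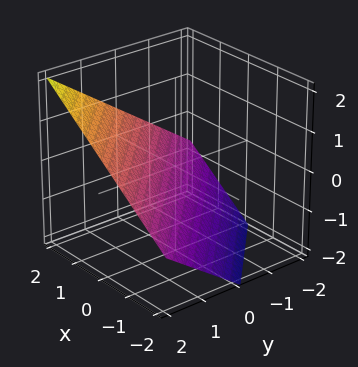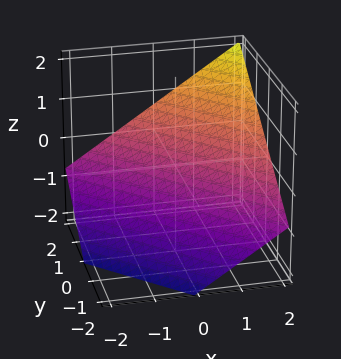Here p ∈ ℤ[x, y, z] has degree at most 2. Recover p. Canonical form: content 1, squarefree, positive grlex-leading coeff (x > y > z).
2*x + 2*y - 3*z - 2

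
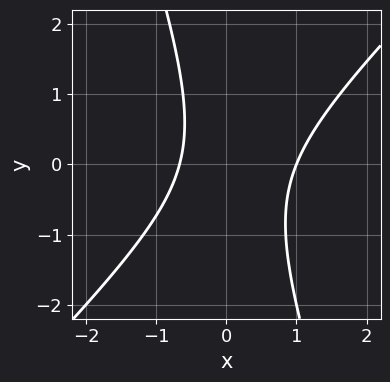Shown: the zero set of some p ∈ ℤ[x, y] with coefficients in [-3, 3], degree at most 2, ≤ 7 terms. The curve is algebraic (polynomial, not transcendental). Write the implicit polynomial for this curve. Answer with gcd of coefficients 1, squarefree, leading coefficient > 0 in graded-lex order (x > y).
3*x^2 - 2*x*y - y^2 - x - 2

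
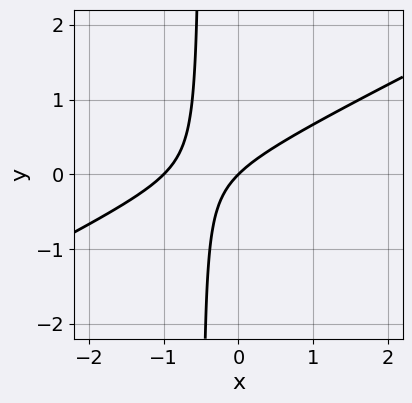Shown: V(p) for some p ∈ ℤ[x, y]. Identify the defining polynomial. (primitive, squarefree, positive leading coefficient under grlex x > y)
x^2 - 2*x*y + x - y

The degree is 2 — a generic line meets the curve in up to 2 points.
Reading off the gridlines: the x-axis gridline crossings are at x ∈ {-1, 0}; one y-axis crossing is at y = 0.
Putting this together gives p.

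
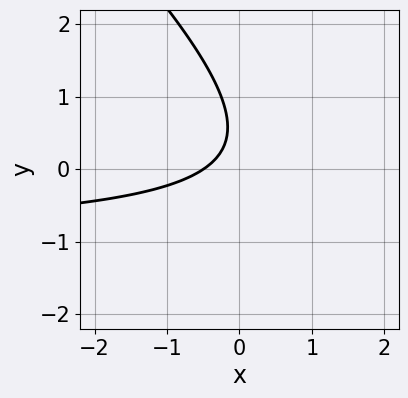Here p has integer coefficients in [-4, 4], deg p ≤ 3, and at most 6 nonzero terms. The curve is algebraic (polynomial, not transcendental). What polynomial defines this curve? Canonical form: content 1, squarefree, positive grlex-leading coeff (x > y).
2*x*y + 2*y^2 + 2*x - 2*y + 1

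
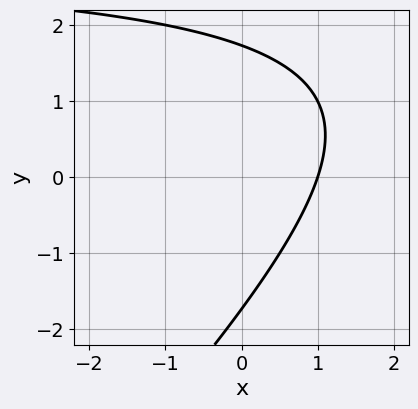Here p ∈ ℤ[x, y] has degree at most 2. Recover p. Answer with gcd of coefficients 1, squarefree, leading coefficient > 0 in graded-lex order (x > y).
x*y - y^2 - 3*x + 3

First, deg p = 2.
Then, reading off the gridlines: it meets the x-axis at x = 1 (among the integer gridlines).
Finally, solving for integer coefficients yields p as stated.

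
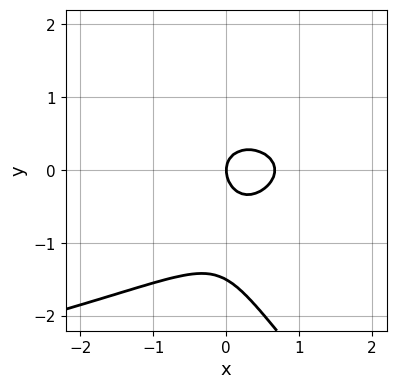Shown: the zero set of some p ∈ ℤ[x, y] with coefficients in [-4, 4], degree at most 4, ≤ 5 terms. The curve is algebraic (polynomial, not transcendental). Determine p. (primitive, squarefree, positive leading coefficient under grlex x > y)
2*x*y^2 + 2*y^3 + 3*x^2 + 3*y^2 - 2*x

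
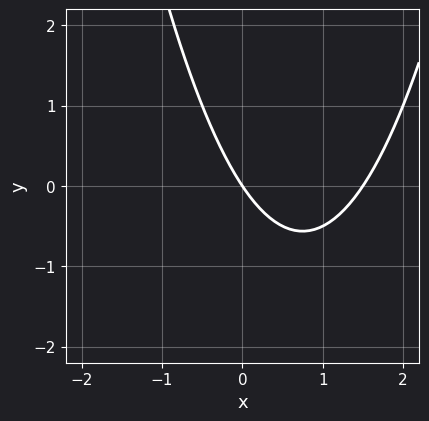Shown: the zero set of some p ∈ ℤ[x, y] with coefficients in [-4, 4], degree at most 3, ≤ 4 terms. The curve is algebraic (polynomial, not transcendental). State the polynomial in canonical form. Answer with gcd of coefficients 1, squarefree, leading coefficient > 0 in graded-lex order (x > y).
2*x^2 - 3*x - 2*y

First, the degree is 2 — a generic line meets the curve in up to 2 points.
Then, observable constraints: it meets the y-axis at y = 0 (among the integer gridlines); it crosses the x-axis at the gridline x = 0.
Finally, together with the visible shape, these determine p as stated.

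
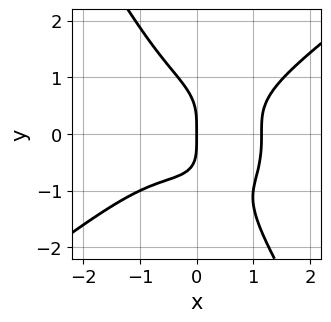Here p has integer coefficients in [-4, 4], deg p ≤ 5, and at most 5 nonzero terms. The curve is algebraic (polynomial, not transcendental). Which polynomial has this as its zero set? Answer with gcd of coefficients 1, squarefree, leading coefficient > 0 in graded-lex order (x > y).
1. The degree is 4 — no degree-3 curve has this shape.
2. Against the integer gridlines: it crosses the y-axis at the gridline y = 0; it meets the x-axis at x = 0 (among the integer gridlines).
3. These observations pin down the coefficients.

2*x^4 - 3*x*y^3 - 2*y^4 - 3*x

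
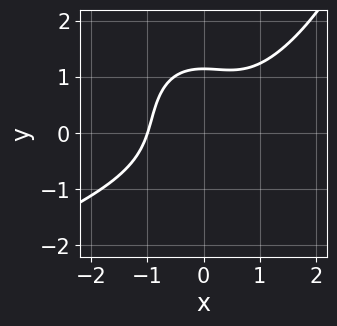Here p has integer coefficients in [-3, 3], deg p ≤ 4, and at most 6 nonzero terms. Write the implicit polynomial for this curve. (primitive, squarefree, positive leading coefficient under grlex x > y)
x^2*y^2 + 3*x^3 - 3*x^2*y - 2*y^3 + 3

Degree: no degree-3 curve has this shape, so deg p = 4.
From the visible intercepts: it meets the x-axis at x = -1 (among the integer gridlines).
Putting this together gives p.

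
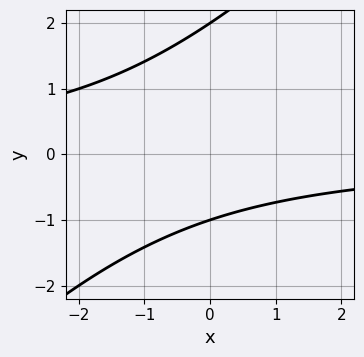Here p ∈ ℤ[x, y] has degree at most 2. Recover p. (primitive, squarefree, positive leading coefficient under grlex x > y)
x*y - y^2 + y + 2

1. Degree: a generic line meets the curve in up to 2 points, so deg p = 2.
2. Observable constraints: the y-axis gridline crossings are at y ∈ {-1, 2}; it misses every integer gridline on the x-axis.
3. The integer polynomial consistent with all of this is the stated p.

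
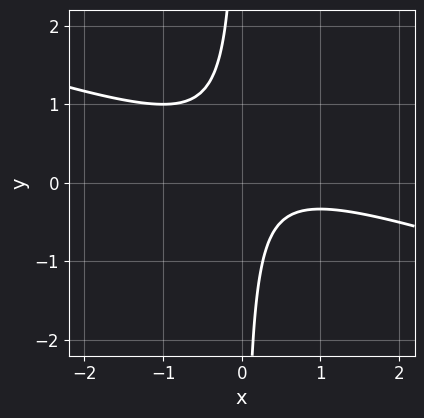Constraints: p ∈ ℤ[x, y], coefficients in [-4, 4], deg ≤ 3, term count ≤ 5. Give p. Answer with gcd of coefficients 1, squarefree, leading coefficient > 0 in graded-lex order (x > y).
1. The degree is 2 — no degree-1 curve has this shape.
2. From the axis intercepts and sections: it misses every integer gridline on the x-axis; no y-intercept at any integer in the box.
3. Assembling these constraints gives the stated polynomial.

x^2 + 3*x*y - x + 1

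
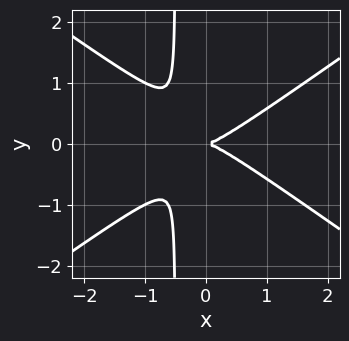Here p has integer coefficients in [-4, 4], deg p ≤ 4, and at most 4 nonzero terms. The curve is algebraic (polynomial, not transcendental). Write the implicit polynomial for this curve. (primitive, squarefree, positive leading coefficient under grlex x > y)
x^3 - 2*x*y^2 - y^2

(a) Degree: a generic line meets the curve in up to 3 points, so deg p = 3.
(b) Symmetries: mirror symmetry y ↦ −y ⇒ only even powers of y.
(c) From the visible intercepts: one x-axis crossing is at x = 0; it meets the y-axis at y = 0 (among the integer gridlines).
(d) Assembling these constraints gives the stated polynomial.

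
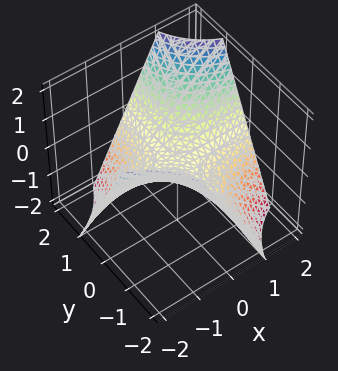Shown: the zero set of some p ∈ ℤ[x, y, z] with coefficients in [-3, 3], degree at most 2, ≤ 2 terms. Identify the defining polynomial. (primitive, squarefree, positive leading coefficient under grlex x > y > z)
The degree is 2 — a saddle surface; a quadric.
From the visible intercepts: every point of the y-axis in the box is on the surface; the visible x-axis segment lies entirely on the surface.
Putting this together gives p.

x*y - z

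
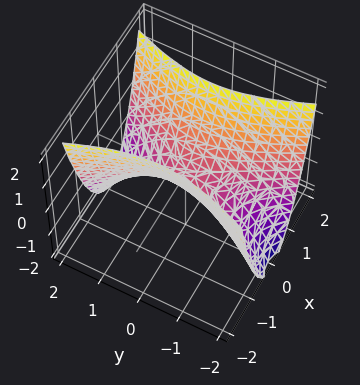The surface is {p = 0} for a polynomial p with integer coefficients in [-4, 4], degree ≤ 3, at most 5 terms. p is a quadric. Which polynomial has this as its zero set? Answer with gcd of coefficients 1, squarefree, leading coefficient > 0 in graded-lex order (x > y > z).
1. deg p = 2.
2. Symmetries: mirror symmetry x ↦ −x ⇒ only even powers of x; the y ↦ −y reflection is a symmetry, so y appears only in even powers.
3. Checking where it meets the axes: it crosses the x-axis at the gridline x = 0; it crosses the y-axis at the gridline y = 0; one z-axis crossing is at z = 0.
4. Assembling these constraints gives the stated polynomial.

3*x^2 - y^2 - 2*z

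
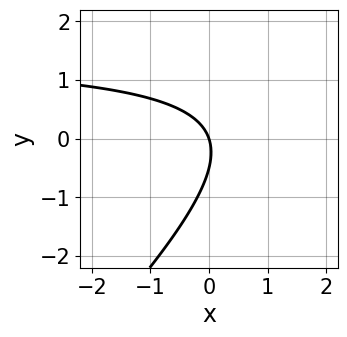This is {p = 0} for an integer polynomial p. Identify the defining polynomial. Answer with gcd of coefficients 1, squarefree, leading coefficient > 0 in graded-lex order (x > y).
2*x*y - 2*y^2 - 3*x - y

deg p = 2. A generic line meets the curve in up to 2 points.
From the axis intercepts and sections: it meets the x-axis at x = 0 (among the integer gridlines); it meets the y-axis at y = 0 (among the integer gridlines).
The integer polynomial consistent with all of this is the stated p.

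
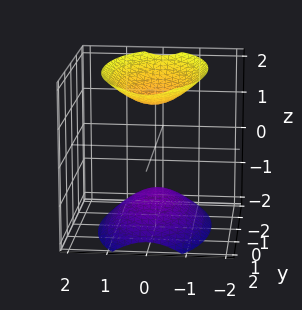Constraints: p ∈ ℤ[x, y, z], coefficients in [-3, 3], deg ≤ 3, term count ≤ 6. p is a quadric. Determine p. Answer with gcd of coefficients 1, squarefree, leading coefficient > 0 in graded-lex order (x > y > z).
3*x^2 + y^2 - 2*z^2 + 3

1. I count 2 distinct pieces. They look like related sheets of one shape, so recover p as a whole.
2. Degree: two separate bowl-shaped sheets opening away from each other; a quadric, so deg p = 2.
3. Symmetries: the z ↦ −z reflection is a symmetry, so z appears only in even powers; it's symmetric under x → −x, forcing even powers of x; it's symmetric under y → −y, forcing even powers of y.
4. Checking where it meets the axes: the surface avoids every integer y-axis point in the box; no x-intercept at any integer in the box.
5. Fitting integer coefficients to these (and the overall shape) gives p.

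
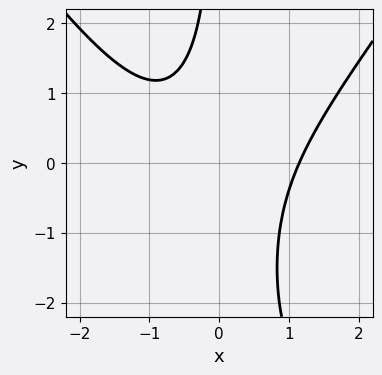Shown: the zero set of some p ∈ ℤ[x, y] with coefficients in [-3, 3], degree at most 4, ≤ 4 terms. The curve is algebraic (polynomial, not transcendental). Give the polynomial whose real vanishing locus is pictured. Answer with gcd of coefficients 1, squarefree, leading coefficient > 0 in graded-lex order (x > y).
2*x^3 - x*y^2 - 3*x*y - 3

(a) deg p = 3.
(b) Reading off the gridlines: the curve avoids every integer y-axis point in the box.
(c) Together with the visible shape, these determine p as stated.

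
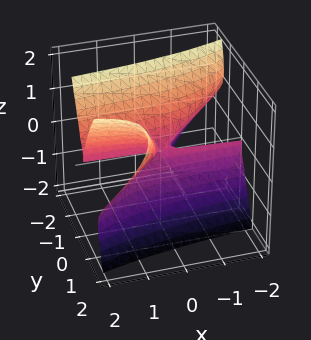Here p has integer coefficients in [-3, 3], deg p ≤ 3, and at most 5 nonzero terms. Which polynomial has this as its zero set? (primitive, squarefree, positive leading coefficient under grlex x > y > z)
2*x*y^2 - 2*y^3 + 2*y^2*z - z^3

1. Degree: no degree-2 surface has this shape, so deg p = 3.
2. From the axis intercepts and sections: every point of the x-axis in the box is on the surface; it meets the z-axis at z = 0 (among the integer gridlines); one y-axis crossing is at y = 0.
3. Solving for integer coefficients yields p as stated.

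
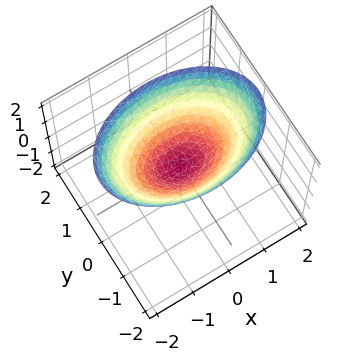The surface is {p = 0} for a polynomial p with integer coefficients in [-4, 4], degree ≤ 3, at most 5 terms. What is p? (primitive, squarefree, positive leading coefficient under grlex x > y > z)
1. The degree is 2 — a paraboloid; a quadric.
2. Symmetries: mirror symmetry y ↦ −y ⇒ only even powers of y; mirror symmetry x ↦ −x ⇒ only even powers of x.
3. Reading off the gridlines: it meets the y-axis at y = 0 (among the integer gridlines); it crosses the x-axis at the gridline x = 0.
4. Together with the visible shape, these determine p as stated.

x^2 + 2*y^2 - 2*z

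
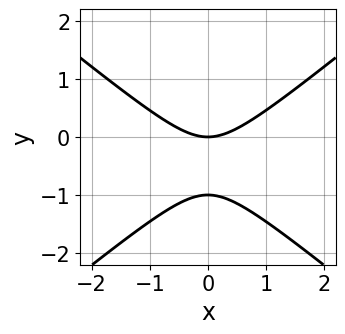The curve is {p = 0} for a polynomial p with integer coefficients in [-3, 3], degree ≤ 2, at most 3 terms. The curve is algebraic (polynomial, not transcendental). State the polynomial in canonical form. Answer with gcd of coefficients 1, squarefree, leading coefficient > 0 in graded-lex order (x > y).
1. Degree: the shape is more complex than any degree-1 curve, so deg p = 2.
2. Symmetries: the x ↦ −x reflection is a symmetry, so x appears only in even powers.
3. From the axis intercepts and sections: one x-axis crossing is at x = 0; among the integer gridlines, it crosses the y-axis at y ∈ {-1, 0}.
4. Solving for integer coefficients yields p as stated.

2*x^2 - 3*y^2 - 3*y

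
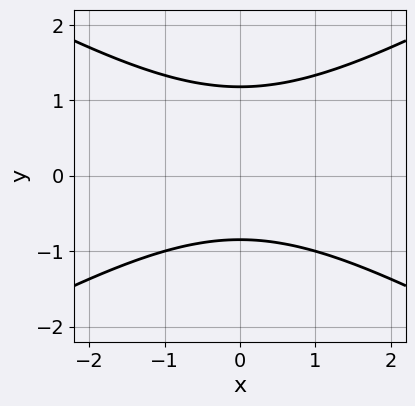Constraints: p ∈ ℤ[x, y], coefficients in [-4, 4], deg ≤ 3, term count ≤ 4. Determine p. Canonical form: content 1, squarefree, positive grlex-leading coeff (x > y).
x^2 - 3*y^2 + y + 3

(a) deg p = 2. No degree-1 curve has this shape.
(b) Symmetries: it's symmetric under x → −x, forcing even powers of x.
(c) From the axis intercepts and sections: the curve avoids every integer x-axis point in the box.
(d) Putting this together gives p.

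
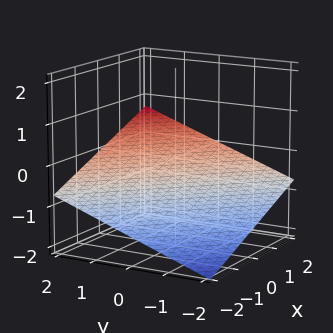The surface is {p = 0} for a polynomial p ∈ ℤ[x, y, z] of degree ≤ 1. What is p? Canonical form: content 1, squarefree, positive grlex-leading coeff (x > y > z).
x + y - 3*z - 2

Degree: the surface is flat (a plane), so deg p = 1.
From the visible intercepts: it meets the y-axis at y = 2 (among the integer gridlines); it meets the x-axis at x = 2 (among the integer gridlines).
Solving for integer coefficients yields p as stated.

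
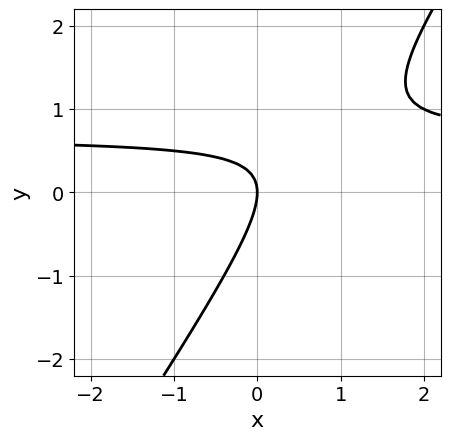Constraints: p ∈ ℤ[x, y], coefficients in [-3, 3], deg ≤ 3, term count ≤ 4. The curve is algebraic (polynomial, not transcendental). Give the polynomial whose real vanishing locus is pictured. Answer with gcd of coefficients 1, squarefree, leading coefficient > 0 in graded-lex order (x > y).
3*x*y - 2*y^2 - 2*x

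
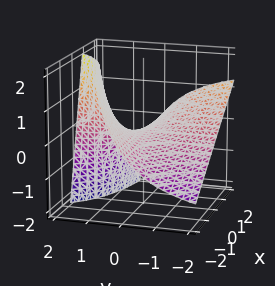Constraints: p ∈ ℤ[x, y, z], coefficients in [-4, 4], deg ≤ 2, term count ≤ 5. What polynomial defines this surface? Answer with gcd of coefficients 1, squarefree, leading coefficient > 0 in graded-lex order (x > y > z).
deg p = 2. The shape is more complex than any degree-1 surface.
From the visible intercepts: it meets the z-axis at z = 0 (among the integer gridlines); every point of the x-axis in the box is on the surface; the visible y-axis segment lies entirely on the surface.
These observations pin down the coefficients.

2*x*y - 2*y*z + 3*z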